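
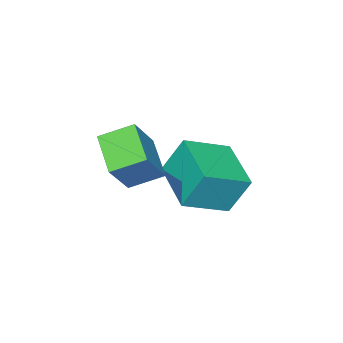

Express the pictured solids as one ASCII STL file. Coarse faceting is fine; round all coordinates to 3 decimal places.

solid 
facet normal -0.833 0.380 -0.403
outer loop
vertex -3.2 -3.392 2.688
vertex -2.415 -2.012 2.366
vertex -2.871 -3.836 1.589
endloop
endfacet
facet normal -0.485 -0.852 0.199
outer loop
vertex -1.705 -4.368 2.154
vertex -3.2 -3.392 2.688
vertex -2.871 -3.836 1.589
endloop
endfacet
facet normal -0.832 0.380 -0.403
outer loop
vertex -2.871 -3.836 1.589
vertex -2.415 -2.012 2.366
vertex -2.085 -2.456 1.267
endloop
endfacet
facet normal 0.268 -0.361 -0.893
outer loop
vertex -2.085 -2.456 1.267
vertex -1.705 -4.368 2.154
vertex -2.871 -3.836 1.589
endloop
endfacet
facet normal -0.268 0.361 0.893
outer loop
vertex -3.2 -3.392 2.688
vertex -1.249 -2.544 2.931
vertex -2.415 -2.012 2.366
endloop
endfacet
facet normal -0.485 -0.852 0.198
outer loop
vertex -2.035 -3.924 3.253
vertex -3.2 -3.392 2.688
vertex -1.705 -4.368 2.154
endloop
endfacet
facet normal -0.268 0.361 0.893
outer loop
vertex -2.035 -3.924 3.253
vertex -1.249 -2.544 2.931
vertex -3.2 -3.392 2.688
endloop
endfacet
facet normal 0.485 0.852 -0.199
outer loop
vertex -2.415 -2.012 2.366
vertex -1.249 -2.544 2.931
vertex -2.085 -2.456 1.267
endloop
endfacet
facet normal 0.268 -0.361 -0.893
outer loop
vertex -0.92 -2.988 1.832
vertex -1.705 -4.368 2.154
vertex -2.085 -2.456 1.267
endloop
endfacet
facet normal 0.485 0.851 -0.199
outer loop
vertex -2.085 -2.456 1.267
vertex -1.249 -2.544 2.931
vertex -0.92 -2.988 1.832
endloop
endfacet
facet normal 0.833 -0.380 0.403
outer loop
vertex -0.92 -2.988 1.832
vertex -2.035 -3.924 3.253
vertex -1.705 -4.368 2.154
endloop
endfacet
facet normal 0.833 -0.380 0.403
outer loop
vertex -1.249 -2.544 2.931
vertex -2.035 -3.924 3.253
vertex -0.92 -2.988 1.832
endloop
endfacet
facet normal -0.607 -0.108 -0.787
outer loop
vertex -0.476 -4.736 3.201
vertex -1.115 -4.097 3.606
vertex 0.094 -3.805 2.634
endloop
endfacet
facet normal 0.646 -0.645 -0.409
outer loop
vertex 0.895 -3.663 3.674
vertex -0.476 -4.736 3.201
vertex 0.094 -3.805 2.634
endloop
endfacet
facet normal -0.607 -0.108 -0.787
outer loop
vertex 0.094 -3.805 2.634
vertex -1.115 -4.097 3.606
vertex -0.545 -3.167 3.039
endloop
endfacet
facet normal 0.464 0.757 -0.461
outer loop
vertex -0.545 -3.167 3.039
vertex 0.895 -3.663 3.674
vertex 0.094 -3.805 2.634
endloop
endfacet
facet normal -0.464 -0.756 0.461
outer loop
vertex -0.476 -4.736 3.201
vertex -0.314 -3.955 4.646
vertex -1.115 -4.097 3.606
endloop
endfacet
facet normal 0.646 -0.645 -0.409
outer loop
vertex 0.325 -4.593 4.241
vertex -0.476 -4.736 3.201
vertex 0.895 -3.663 3.674
endloop
endfacet
facet normal -0.463 -0.757 0.461
outer loop
vertex 0.325 -4.593 4.241
vertex -0.314 -3.955 4.646
vertex -0.476 -4.736 3.201
endloop
endfacet
facet normal -0.645 0.645 0.409
outer loop
vertex -1.115 -4.097 3.606
vertex -0.314 -3.955 4.646
vertex -0.545 -3.167 3.039
endloop
endfacet
facet normal 0.464 0.756 -0.461
outer loop
vertex 0.256 -3.024 4.079
vertex 0.895 -3.663 3.674
vertex -0.545 -3.167 3.039
endloop
endfacet
facet normal -0.646 0.645 0.409
outer loop
vertex -0.545 -3.167 3.039
vertex -0.314 -3.955 4.646
vertex 0.256 -3.024 4.079
endloop
endfacet
facet normal 0.607 0.108 0.787
outer loop
vertex 0.256 -3.024 4.079
vertex 0.325 -4.593 4.241
vertex 0.895 -3.663 3.674
endloop
endfacet
facet normal 0.607 0.108 0.787
outer loop
vertex -0.314 -3.955 4.646
vertex 0.325 -4.593 4.241
vertex 0.256 -3.024 4.079
endloop
endfacet

endsolid


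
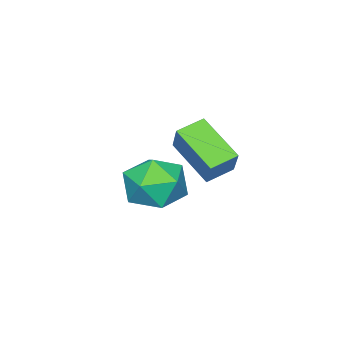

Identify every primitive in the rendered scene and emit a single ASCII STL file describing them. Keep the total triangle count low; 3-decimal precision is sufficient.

solid 
facet normal -0.415 -0.431 -0.801
outer loop
vertex -0.754 -4.485 1.514
vertex -1.73 -4.105 1.815
vertex -0.438 -2.846 0.468
endloop
endfacet
facet normal 0.896 -0.349 -0.276
outer loop
vertex 0.13 -2.255 1.565
vertex -0.754 -4.485 1.514
vertex -0.438 -2.846 0.468
endloop
endfacet
facet normal -0.414 -0.432 -0.801
outer loop
vertex -0.438 -2.846 0.468
vertex -1.73 -4.105 1.815
vertex -1.414 -2.466 0.768
endloop
endfacet
facet normal 0.161 0.832 -0.531
outer loop
vertex -1.414 -2.466 0.768
vertex 0.13 -2.255 1.565
vertex -0.438 -2.846 0.468
endloop
endfacet
facet normal -0.160 -0.832 0.531
outer loop
vertex -0.754 -4.485 1.514
vertex -1.162 -3.514 2.912
vertex -1.73 -4.105 1.815
endloop
endfacet
facet normal 0.896 -0.349 -0.276
outer loop
vertex -0.186 -3.894 2.612
vertex -0.754 -4.485 1.514
vertex 0.13 -2.255 1.565
endloop
endfacet
facet normal -0.161 -0.832 0.531
outer loop
vertex -0.186 -3.894 2.612
vertex -1.162 -3.514 2.912
vertex -0.754 -4.485 1.514
endloop
endfacet
facet normal -0.896 0.349 0.276
outer loop
vertex -1.73 -4.105 1.815
vertex -1.162 -3.514 2.912
vertex -1.414 -2.466 0.768
endloop
endfacet
facet normal 0.160 0.832 -0.531
outer loop
vertex -0.846 -1.875 1.866
vertex 0.13 -2.255 1.565
vertex -1.414 -2.466 0.768
endloop
endfacet
facet normal -0.896 0.349 0.276
outer loop
vertex -1.414 -2.466 0.768
vertex -1.162 -3.514 2.912
vertex -0.846 -1.875 1.866
endloop
endfacet
facet normal 0.415 0.432 0.801
outer loop
vertex -0.846 -1.875 1.866
vertex -0.186 -3.894 2.612
vertex 0.13 -2.255 1.565
endloop
endfacet
facet normal 0.414 0.432 0.801
outer loop
vertex -1.162 -3.514 2.912
vertex -0.186 -3.894 2.612
vertex -0.846 -1.875 1.866
endloop
endfacet
facet normal 0.078 0.980 -0.182
outer loop
vertex 3.207 -1.796 1.363
vertex 2.06 -1.686 1.465
vertex 2.737 -1.567 2.395
endloop
endfacet
facet normal 0.665 0.734 0.140
outer loop
vertex 3.207 -1.796 1.363
vertex 2.737 -1.567 2.395
vertex 3.6 -2.333 2.309
endloop
endfacet
facet normal 0.939 0.216 -0.268
outer loop
vertex 3.207 -1.796 1.363
vertex 3.6 -2.333 2.309
vertex 3.456 -2.925 1.326
endloop
endfacet
facet normal 0.521 0.143 -0.841
outer loop
vertex 3.207 -1.796 1.363
vertex 3.456 -2.925 1.326
vertex 2.504 -2.525 0.804
endloop
endfacet
facet normal -0.011 0.615 -0.788
outer loop
vertex 3.207 -1.796 1.363
vertex 2.504 -2.525 0.804
vertex 2.06 -1.686 1.465
endloop
endfacet
facet normal 0.470 0.444 0.762
outer loop
vertex 3.6 -2.333 2.309
vertex 2.737 -1.567 2.395
vertex 2.696 -2.555 2.996
endloop
endfacet
facet normal -0.480 0.843 0.242
outer loop
vertex 2.737 -1.567 2.395
vertex 2.06 -1.686 1.465
vertex 1.744 -2.155 2.474
endloop
endfacet
facet normal -0.624 0.252 -0.740
outer loop
vertex 2.06 -1.686 1.465
vertex 2.504 -2.525 0.804
vertex 1.6 -2.747 1.491
endloop
endfacet
facet normal 0.238 -0.512 -0.825
outer loop
vertex 2.504 -2.525 0.804
vertex 3.456 -2.925 1.326
vertex 2.463 -3.513 1.405
endloop
endfacet
facet normal 0.914 -0.394 0.103
outer loop
vertex 3.456 -2.925 1.326
vertex 3.6 -2.333 2.309
vertex 3.14 -3.394 2.335
endloop
endfacet
facet normal -0.521 -0.143 0.841
outer loop
vertex 1.993 -3.284 2.437
vertex 2.696 -2.555 2.996
vertex 1.744 -2.155 2.474
endloop
endfacet
facet normal -0.939 -0.216 0.268
outer loop
vertex 1.993 -3.284 2.437
vertex 1.744 -2.155 2.474
vertex 1.6 -2.747 1.491
endloop
endfacet
facet normal -0.665 -0.734 -0.140
outer loop
vertex 1.993 -3.284 2.437
vertex 1.6 -2.747 1.491
vertex 2.463 -3.513 1.405
endloop
endfacet
facet normal -0.078 -0.980 0.182
outer loop
vertex 1.993 -3.284 2.437
vertex 2.463 -3.513 1.405
vertex 3.14 -3.394 2.335
endloop
endfacet
facet normal 0.011 -0.615 0.788
outer loop
vertex 1.993 -3.284 2.437
vertex 3.14 -3.394 2.335
vertex 2.696 -2.555 2.996
endloop
endfacet
facet normal -0.238 0.512 0.825
outer loop
vertex 1.744 -2.155 2.474
vertex 2.696 -2.555 2.996
vertex 2.737 -1.567 2.395
endloop
endfacet
facet normal -0.914 0.394 -0.103
outer loop
vertex 1.6 -2.747 1.491
vertex 1.744 -2.155 2.474
vertex 2.06 -1.686 1.465
endloop
endfacet
facet normal -0.470 -0.444 -0.762
outer loop
vertex 2.463 -3.513 1.405
vertex 1.6 -2.747 1.491
vertex 2.504 -2.525 0.804
endloop
endfacet
facet normal 0.480 -0.843 -0.242
outer loop
vertex 3.14 -3.394 2.335
vertex 2.463 -3.513 1.405
vertex 3.456 -2.925 1.326
endloop
endfacet
facet normal 0.624 -0.252 0.740
outer loop
vertex 2.696 -2.555 2.996
vertex 3.14 -3.394 2.335
vertex 3.6 -2.333 2.309
endloop
endfacet

endsolid


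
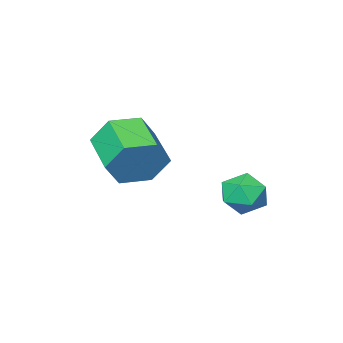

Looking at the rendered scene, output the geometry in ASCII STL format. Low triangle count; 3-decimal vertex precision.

solid 
facet normal 0.314 0.895 -0.317
outer loop
vertex 1.678 -1.8 -1.646
vertex 1.26 -1.333 -0.741
vertex 2.298 -1.698 -0.742
endloop
endfacet
facet normal 0.764 -0.436 -0.475
outer loop
vertex 1.678 -1.8 -1.646
vertex 2.298 -1.698 -0.742
vertex 1.118 -3.393 -1.083
endloop
endfacet
facet normal 0.764 -0.436 -0.476
outer loop
vertex 1.118 -3.393 -1.083
vertex 2.298 -1.698 -0.742
vertex 1.738 -3.292 -0.18
endloop
endfacet
facet normal -0.314 -0.895 0.316
outer loop
vertex 1.118 -3.393 -1.083
vertex 1.738 -3.292 -0.18
vertex 0.7 -2.927 -0.179
endloop
endfacet
facet normal 0.314 0.895 -0.316
outer loop
vertex 2.298 -1.698 -0.742
vertex 1.26 -1.333 -0.741
vertex 1.88 -1.232 0.162
endloop
endfacet
facet normal 0.870 -0.139 0.474
outer loop
vertex 2.298 -1.698 -0.742
vertex 1.88 -1.232 0.162
vertex 1.738 -3.292 -0.18
endloop
endfacet
facet normal 0.870 -0.139 0.473
outer loop
vertex 1.738 -3.292 -0.18
vertex 1.88 -1.232 0.162
vertex 1.32 -2.825 0.725
endloop
endfacet
facet normal -0.314 -0.895 0.317
outer loop
vertex 1.738 -3.292 -0.18
vertex 1.32 -2.825 0.725
vertex 0.7 -2.927 -0.179
endloop
endfacet
facet normal 0.314 0.895 -0.316
outer loop
vertex 1.88 -1.232 0.162
vertex 1.26 -1.333 -0.741
vertex 0.842 -0.867 0.163
endloop
endfacet
facet normal 0.106 0.298 0.949
outer loop
vertex 1.88 -1.232 0.162
vertex 0.842 -0.867 0.163
vertex 1.32 -2.825 0.725
endloop
endfacet
facet normal 0.106 0.298 0.949
outer loop
vertex 1.32 -2.825 0.725
vertex 0.842 -0.867 0.163
vertex 0.282 -2.46 0.726
endloop
endfacet
facet normal -0.314 -0.895 0.317
outer loop
vertex 1.32 -2.825 0.725
vertex 0.282 -2.46 0.726
vertex 0.7 -2.927 -0.179
endloop
endfacet
facet normal 0.314 0.895 -0.316
outer loop
vertex 0.842 -0.867 0.163
vertex 1.26 -1.333 -0.741
vertex 0.222 -0.968 -0.74
endloop
endfacet
facet normal -0.764 0.437 0.476
outer loop
vertex 0.842 -0.867 0.163
vertex 0.222 -0.968 -0.74
vertex 0.282 -2.46 0.726
endloop
endfacet
facet normal -0.764 0.436 0.475
outer loop
vertex 0.282 -2.46 0.726
vertex 0.222 -0.968 -0.74
vertex -0.338 -2.562 -0.178
endloop
endfacet
facet normal -0.314 -0.895 0.317
outer loop
vertex 0.282 -2.46 0.726
vertex -0.338 -2.562 -0.178
vertex 0.7 -2.927 -0.179
endloop
endfacet
facet normal 0.314 0.895 -0.317
outer loop
vertex 0.222 -0.968 -0.74
vertex 1.26 -1.333 -0.741
vertex 0.64 -1.435 -1.645
endloop
endfacet
facet normal -0.870 0.139 -0.473
outer loop
vertex 0.222 -0.968 -0.74
vertex 0.64 -1.435 -1.645
vertex -0.338 -2.562 -0.178
endloop
endfacet
facet normal -0.870 0.138 -0.474
outer loop
vertex -0.338 -2.562 -0.178
vertex 0.64 -1.435 -1.645
vertex 0.08 -3.028 -1.082
endloop
endfacet
facet normal -0.314 -0.895 0.316
outer loop
vertex -0.338 -2.562 -0.178
vertex 0.08 -3.028 -1.082
vertex 0.7 -2.927 -0.179
endloop
endfacet
facet normal 0.314 0.895 -0.317
outer loop
vertex 0.64 -1.435 -1.645
vertex 1.26 -1.333 -0.741
vertex 1.678 -1.8 -1.646
endloop
endfacet
facet normal -0.106 -0.298 -0.949
outer loop
vertex 0.64 -1.435 -1.645
vertex 1.678 -1.8 -1.646
vertex 0.08 -3.028 -1.082
endloop
endfacet
facet normal -0.106 -0.298 -0.949
outer loop
vertex 0.08 -3.028 -1.082
vertex 1.678 -1.8 -1.646
vertex 1.118 -3.393 -1.083
endloop
endfacet
facet normal -0.314 -0.895 0.316
outer loop
vertex 0.08 -3.028 -1.082
vertex 1.118 -3.393 -1.083
vertex 0.7 -2.927 -0.179
endloop
endfacet
facet normal -0.812 0.580 0.060
outer loop
vertex -1.497 1.756 -2.242
vertex -1.87 1.175 -1.674
vertex -1.368 1.845 -1.362
endloop
endfacet
facet normal -0.228 0.972 -0.065
outer loop
vertex -1.497 1.756 -2.242
vertex -1.368 1.845 -1.362
vertex -0.687 1.967 -1.928
endloop
endfacet
facet normal 0.068 0.738 -0.671
outer loop
vertex -1.497 1.756 -2.242
vertex -0.687 1.967 -1.928
vertex -0.769 1.373 -2.59
endloop
endfacet
facet normal -0.333 0.204 -0.921
outer loop
vertex -1.497 1.756 -2.242
vertex -0.769 1.373 -2.59
vertex -1.5 0.883 -2.434
endloop
endfacet
facet normal -0.877 0.106 -0.468
outer loop
vertex -1.497 1.756 -2.242
vertex -1.5 0.883 -2.434
vertex -1.87 1.175 -1.674
endloop
endfacet
facet normal 0.234 0.854 0.465
outer loop
vertex -0.687 1.967 -1.928
vertex -1.368 1.845 -1.362
vertex -0.56 1.517 -1.166
endloop
endfacet
facet normal -0.710 0.221 0.668
outer loop
vertex -1.368 1.845 -1.362
vertex -1.87 1.175 -1.674
vertex -1.291 1.027 -1.01
endloop
endfacet
facet normal -0.816 -0.547 -0.187
outer loop
vertex -1.87 1.175 -1.674
vertex -1.5 0.883 -2.434
vertex -1.373 0.433 -1.672
endloop
endfacet
facet normal 0.065 -0.389 -0.919
outer loop
vertex -1.5 0.883 -2.434
vertex -0.769 1.373 -2.59
vertex -0.692 0.555 -2.238
endloop
endfacet
facet normal 0.713 0.476 -0.515
outer loop
vertex -0.769 1.373 -2.59
vertex -0.687 1.967 -1.928
vertex -0.19 1.225 -1.926
endloop
endfacet
facet normal 0.333 -0.204 0.921
outer loop
vertex -0.563 0.644 -1.358
vertex -0.56 1.517 -1.166
vertex -1.291 1.027 -1.01
endloop
endfacet
facet normal -0.068 -0.738 0.671
outer loop
vertex -0.563 0.644 -1.358
vertex -1.291 1.027 -1.01
vertex -1.373 0.433 -1.672
endloop
endfacet
facet normal 0.228 -0.972 0.065
outer loop
vertex -0.563 0.644 -1.358
vertex -1.373 0.433 -1.672
vertex -0.692 0.555 -2.238
endloop
endfacet
facet normal 0.812 -0.580 -0.060
outer loop
vertex -0.563 0.644 -1.358
vertex -0.692 0.555 -2.238
vertex -0.19 1.225 -1.926
endloop
endfacet
facet normal 0.877 -0.106 0.468
outer loop
vertex -0.563 0.644 -1.358
vertex -0.19 1.225 -1.926
vertex -0.56 1.517 -1.166
endloop
endfacet
facet normal -0.065 0.389 0.919
outer loop
vertex -1.291 1.027 -1.01
vertex -0.56 1.517 -1.166
vertex -1.368 1.845 -1.362
endloop
endfacet
facet normal -0.713 -0.476 0.515
outer loop
vertex -1.373 0.433 -1.672
vertex -1.291 1.027 -1.01
vertex -1.87 1.175 -1.674
endloop
endfacet
facet normal -0.234 -0.854 -0.465
outer loop
vertex -0.692 0.555 -2.238
vertex -1.373 0.433 -1.672
vertex -1.5 0.883 -2.434
endloop
endfacet
facet normal 0.710 -0.221 -0.668
outer loop
vertex -0.19 1.225 -1.926
vertex -0.692 0.555 -2.238
vertex -0.769 1.373 -2.59
endloop
endfacet
facet normal 0.816 0.547 0.187
outer loop
vertex -0.56 1.517 -1.166
vertex -0.19 1.225 -1.926
vertex -0.687 1.967 -1.928
endloop
endfacet

endsolid


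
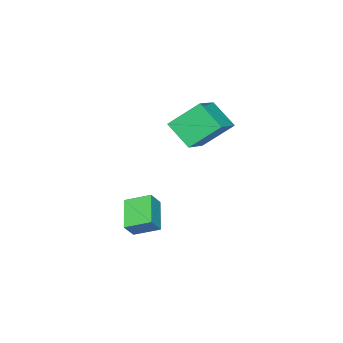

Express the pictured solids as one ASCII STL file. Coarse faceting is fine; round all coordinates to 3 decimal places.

solid 
facet normal -0.636 -0.555 0.537
outer loop
vertex 3.795 -4.088 -0.63
vertex 3.207 -2.907 -0.105
vertex 3.143 -4.075 -1.389
endloop
endfacet
facet normal 0.414 -0.831 -0.370
outer loop
vertex 4.313 -3.053 -2.375
vertex 3.795 -4.088 -0.63
vertex 3.143 -4.075 -1.389
endloop
endfacet
facet normal -0.635 -0.555 0.537
outer loop
vertex 3.143 -4.075 -1.389
vertex 3.207 -2.907 -0.105
vertex 2.555 -2.894 -0.863
endloop
endfacet
facet normal -0.651 0.014 -0.759
outer loop
vertex 2.555 -2.894 -0.863
vertex 4.313 -3.053 -2.375
vertex 3.143 -4.075 -1.389
endloop
endfacet
facet normal 0.651 -0.013 0.759
outer loop
vertex 3.795 -4.088 -0.63
vertex 4.377 -1.885 -1.091
vertex 3.207 -2.907 -0.105
endloop
endfacet
facet normal 0.414 -0.832 -0.370
outer loop
vertex 4.965 -3.066 -1.617
vertex 3.795 -4.088 -0.63
vertex 4.313 -3.053 -2.375
endloop
endfacet
facet normal 0.652 -0.013 0.758
outer loop
vertex 4.965 -3.066 -1.617
vertex 4.377 -1.885 -1.091
vertex 3.795 -4.088 -0.63
endloop
endfacet
facet normal -0.414 0.831 0.370
outer loop
vertex 3.207 -2.907 -0.105
vertex 4.377 -1.885 -1.091
vertex 2.555 -2.894 -0.863
endloop
endfacet
facet normal -0.651 0.013 -0.759
outer loop
vertex 3.725 -1.872 -1.85
vertex 4.313 -3.053 -2.375
vertex 2.555 -2.894 -0.863
endloop
endfacet
facet normal -0.414 0.832 0.370
outer loop
vertex 2.555 -2.894 -0.863
vertex 4.377 -1.885 -1.091
vertex 3.725 -1.872 -1.85
endloop
endfacet
facet normal 0.635 0.555 -0.537
outer loop
vertex 3.725 -1.872 -1.85
vertex 4.965 -3.066 -1.617
vertex 4.313 -3.053 -2.375
endloop
endfacet
facet normal 0.636 0.555 -0.536
outer loop
vertex 4.377 -1.885 -1.091
vertex 4.965 -3.066 -1.617
vertex 3.725 -1.872 -1.85
endloop
endfacet
facet normal -0.460 0.582 0.670
outer loop
vertex -0.689 -2.328 4.81
vertex 0.998 -1.782 5.493
vertex -0.66 -1.005 3.681
endloop
endfacet
facet normal -0.888 -0.287 -0.359
outer loop
vertex 0.282 -2.198 2.307
vertex -0.689 -2.328 4.81
vertex -0.66 -1.005 3.681
endloop
endfacet
facet normal -0.460 0.582 0.671
outer loop
vertex -0.66 -1.005 3.681
vertex 0.998 -1.782 5.493
vertex 1.026 -0.459 4.364
endloop
endfacet
facet normal 0.017 0.761 -0.649
outer loop
vertex 1.026 -0.459 4.364
vertex 0.282 -2.198 2.307
vertex -0.66 -1.005 3.681
endloop
endfacet
facet normal -0.017 -0.761 0.649
outer loop
vertex -0.689 -2.328 4.81
vertex 1.94 -2.975 4.119
vertex 0.998 -1.782 5.493
endloop
endfacet
facet normal -0.888 -0.288 -0.359
outer loop
vertex 0.254 -3.521 3.436
vertex -0.689 -2.328 4.81
vertex 0.282 -2.198 2.307
endloop
endfacet
facet normal -0.017 -0.761 0.649
outer loop
vertex 0.254 -3.521 3.436
vertex 1.94 -2.975 4.119
vertex -0.689 -2.328 4.81
endloop
endfacet
facet normal 0.888 0.288 0.359
outer loop
vertex 0.998 -1.782 5.493
vertex 1.94 -2.975 4.119
vertex 1.026 -0.459 4.364
endloop
endfacet
facet normal 0.017 0.761 -0.649
outer loop
vertex 1.969 -1.652 2.99
vertex 0.282 -2.198 2.307
vertex 1.026 -0.459 4.364
endloop
endfacet
facet normal 0.888 0.287 0.360
outer loop
vertex 1.026 -0.459 4.364
vertex 1.94 -2.975 4.119
vertex 1.969 -1.652 2.99
endloop
endfacet
facet normal 0.460 -0.582 -0.671
outer loop
vertex 1.969 -1.652 2.99
vertex 0.254 -3.521 3.436
vertex 0.282 -2.198 2.307
endloop
endfacet
facet normal 0.460 -0.582 -0.670
outer loop
vertex 1.94 -2.975 4.119
vertex 0.254 -3.521 3.436
vertex 1.969 -1.652 2.99
endloop
endfacet

endsolid


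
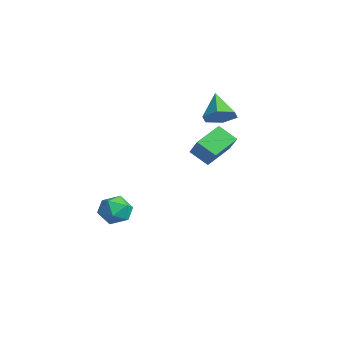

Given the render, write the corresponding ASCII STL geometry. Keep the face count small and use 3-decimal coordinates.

solid 
facet normal -0.581 -0.558 0.592
outer loop
vertex 1.585 0.694 2.042
vertex 0.931 2.163 2.783
vertex 0.432 0.733 0.947
endloop
endfacet
facet normal 0.369 -0.830 -0.418
outer loop
vertex 1.189 1.457 0.177
vertex 1.585 0.694 2.042
vertex 0.432 0.733 0.947
endloop
endfacet
facet normal -0.582 -0.557 0.592
outer loop
vertex 0.432 0.733 0.947
vertex 0.931 2.163 2.783
vertex -0.221 2.202 1.688
endloop
endfacet
facet normal -0.725 0.025 -0.689
outer loop
vertex -0.221 2.202 1.688
vertex 1.189 1.457 0.177
vertex 0.432 0.733 0.947
endloop
endfacet
facet normal 0.724 -0.025 0.689
outer loop
vertex 1.585 0.694 2.042
vertex 1.688 2.887 2.013
vertex 0.931 2.163 2.783
endloop
endfacet
facet normal 0.369 -0.830 -0.418
outer loop
vertex 2.341 1.418 1.272
vertex 1.585 0.694 2.042
vertex 1.189 1.457 0.177
endloop
endfacet
facet normal 0.725 -0.025 0.688
outer loop
vertex 2.341 1.418 1.272
vertex 1.688 2.887 2.013
vertex 1.585 0.694 2.042
endloop
endfacet
facet normal -0.369 0.830 0.418
outer loop
vertex 0.931 2.163 2.783
vertex 1.688 2.887 2.013
vertex -0.221 2.202 1.688
endloop
endfacet
facet normal -0.725 0.025 -0.689
outer loop
vertex 0.535 2.926 0.918
vertex 1.189 1.457 0.177
vertex -0.221 2.202 1.688
endloop
endfacet
facet normal -0.369 0.830 0.418
outer loop
vertex -0.221 2.202 1.688
vertex 1.688 2.887 2.013
vertex 0.535 2.926 0.918
endloop
endfacet
facet normal 0.582 0.558 -0.592
outer loop
vertex 0.535 2.926 0.918
vertex 2.341 1.418 1.272
vertex 1.189 1.457 0.177
endloop
endfacet
facet normal 0.582 0.557 -0.593
outer loop
vertex 1.688 2.887 2.013
vertex 2.341 1.418 1.272
vertex 0.535 2.926 0.918
endloop
endfacet
facet normal 0.671 -0.124 -0.731
outer loop
vertex -0.574 2.684 3.28
vertex -1.209 3.116 2.624
vertex -0.548 3.683 3.135
endloop
endfacet
facet normal 0.383 0.123 0.916
outer loop
vertex -0.574 2.684 3.28
vertex -0.548 3.683 3.135
vertex -2.451 3.344 3.976
endloop
endfacet
facet normal 0.671 -0.124 -0.731
outer loop
vertex -0.548 3.683 3.135
vertex -1.209 3.116 2.624
vertex -1.183 4.115 2.479
endloop
endfacet
facet normal 0.068 0.862 0.502
outer loop
vertex -0.548 3.683 3.135
vertex -1.183 4.115 2.479
vertex -2.451 3.344 3.976
endloop
endfacet
facet normal 0.671 -0.124 -0.731
outer loop
vertex -1.183 4.115 2.479
vertex -1.209 3.116 2.624
vertex -1.844 3.548 1.968
endloop
endfacet
facet normal -0.601 0.792 -0.101
outer loop
vertex -1.183 4.115 2.479
vertex -1.844 3.548 1.968
vertex -2.451 3.344 3.976
endloop
endfacet
facet normal 0.671 -0.123 -0.731
outer loop
vertex -1.844 3.548 1.968
vertex -1.209 3.116 2.624
vertex -1.87 2.548 2.113
endloop
endfacet
facet normal -0.957 -0.017 -0.291
outer loop
vertex -1.844 3.548 1.968
vertex -1.87 2.548 2.113
vertex -2.451 3.344 3.976
endloop
endfacet
facet normal 0.671 -0.124 -0.731
outer loop
vertex -1.87 2.548 2.113
vertex -1.209 3.116 2.624
vertex -1.235 2.117 2.769
endloop
endfacet
facet normal -0.641 -0.757 0.123
outer loop
vertex -1.87 2.548 2.113
vertex -1.235 2.117 2.769
vertex -2.451 3.344 3.976
endloop
endfacet
facet normal 0.671 -0.124 -0.731
outer loop
vertex -1.235 2.117 2.769
vertex -1.209 3.116 2.624
vertex -0.574 2.684 3.28
endloop
endfacet
facet normal 0.028 -0.687 0.726
outer loop
vertex -1.235 2.117 2.769
vertex -0.574 2.684 3.28
vertex -2.451 3.344 3.976
endloop
endfacet
facet normal -0.493 0.805 -0.331
outer loop
vertex -2.844 -1.881 -4.842
vertex -3.486 -1.921 -3.983
vertex -2.578 -1.351 -3.948
endloop
endfacet
facet normal 0.189 0.819 -0.542
outer loop
vertex -2.844 -1.881 -4.842
vertex -2.578 -1.351 -3.948
vertex -1.829 -1.887 -4.497
endloop
endfacet
facet normal 0.315 0.228 -0.921
outer loop
vertex -2.844 -1.881 -4.842
vertex -1.829 -1.887 -4.497
vertex -2.273 -2.788 -4.872
endloop
endfacet
facet normal -0.290 -0.151 -0.945
outer loop
vertex -2.844 -1.881 -4.842
vertex -2.273 -2.788 -4.872
vertex -3.298 -2.809 -4.554
endloop
endfacet
facet normal -0.788 0.206 -0.580
outer loop
vertex -2.844 -1.881 -4.842
vertex -3.298 -2.809 -4.554
vertex -3.486 -1.921 -3.983
endloop
endfacet
facet normal 0.601 0.798 0.040
outer loop
vertex -1.829 -1.887 -4.497
vertex -2.578 -1.351 -3.948
vertex -1.842 -1.931 -3.426
endloop
endfacet
facet normal -0.502 0.776 0.382
outer loop
vertex -2.578 -1.351 -3.948
vertex -3.486 -1.921 -3.983
vertex -2.867 -1.952 -3.108
endloop
endfacet
facet normal -0.981 -0.195 -0.020
outer loop
vertex -3.486 -1.921 -3.983
vertex -3.298 -2.809 -4.554
vertex -3.311 -2.853 -3.483
endloop
endfacet
facet normal -0.174 -0.772 -0.612
outer loop
vertex -3.298 -2.809 -4.554
vertex -2.273 -2.788 -4.872
vertex -2.562 -3.389 -4.032
endloop
endfacet
facet normal 0.804 -0.157 -0.574
outer loop
vertex -2.273 -2.788 -4.872
vertex -1.829 -1.887 -4.497
vertex -1.654 -2.819 -3.997
endloop
endfacet
facet normal 0.290 0.151 0.945
outer loop
vertex -2.296 -2.859 -3.138
vertex -1.842 -1.931 -3.426
vertex -2.867 -1.952 -3.108
endloop
endfacet
facet normal -0.315 -0.228 0.921
outer loop
vertex -2.296 -2.859 -3.138
vertex -2.867 -1.952 -3.108
vertex -3.311 -2.853 -3.483
endloop
endfacet
facet normal -0.189 -0.819 0.542
outer loop
vertex -2.296 -2.859 -3.138
vertex -3.311 -2.853 -3.483
vertex -2.562 -3.389 -4.032
endloop
endfacet
facet normal 0.493 -0.805 0.331
outer loop
vertex -2.296 -2.859 -3.138
vertex -2.562 -3.389 -4.032
vertex -1.654 -2.819 -3.997
endloop
endfacet
facet normal 0.788 -0.206 0.580
outer loop
vertex -2.296 -2.859 -3.138
vertex -1.654 -2.819 -3.997
vertex -1.842 -1.931 -3.426
endloop
endfacet
facet normal 0.174 0.772 0.612
outer loop
vertex -2.867 -1.952 -3.108
vertex -1.842 -1.931 -3.426
vertex -2.578 -1.351 -3.948
endloop
endfacet
facet normal -0.804 0.157 0.574
outer loop
vertex -3.311 -2.853 -3.483
vertex -2.867 -1.952 -3.108
vertex -3.486 -1.921 -3.983
endloop
endfacet
facet normal -0.601 -0.798 -0.040
outer loop
vertex -2.562 -3.389 -4.032
vertex -3.311 -2.853 -3.483
vertex -3.298 -2.809 -4.554
endloop
endfacet
facet normal 0.502 -0.776 -0.382
outer loop
vertex -1.654 -2.819 -3.997
vertex -2.562 -3.389 -4.032
vertex -2.273 -2.788 -4.872
endloop
endfacet
facet normal 0.981 0.195 0.020
outer loop
vertex -1.842 -1.931 -3.426
vertex -1.654 -2.819 -3.997
vertex -1.829 -1.887 -4.497
endloop
endfacet

endsolid


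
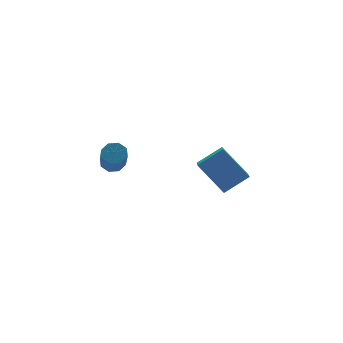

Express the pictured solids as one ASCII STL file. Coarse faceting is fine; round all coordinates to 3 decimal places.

solid 
facet normal 0.230 0.629 -0.743
outer loop
vertex -1.824 -2.903 1.219
vertex -2.411 -2.883 1.054
vertex -2.059 -2.562 1.435
endloop
endfacet
facet normal 0.833 0.267 0.484
outer loop
vertex -1.824 -2.903 1.219
vertex -2.059 -2.562 1.435
vertex -2.262 -4.097 2.631
endloop
endfacet
facet normal 0.833 0.267 0.484
outer loop
vertex -2.262 -4.097 2.631
vertex -2.059 -2.562 1.435
vertex -2.497 -3.756 2.847
endloop
endfacet
facet normal -0.230 -0.629 0.743
outer loop
vertex -2.262 -4.097 2.631
vertex -2.497 -3.756 2.847
vertex -2.849 -4.077 2.466
endloop
endfacet
facet normal 0.231 0.628 -0.743
outer loop
vertex -2.059 -2.562 1.435
vertex -2.411 -2.883 1.054
vertex -2.5 -2.409 1.427
endloop
endfacet
facet normal 0.233 0.706 0.669
outer loop
vertex -2.059 -2.562 1.435
vertex -2.5 -2.409 1.427
vertex -2.497 -3.756 2.847
endloop
endfacet
facet normal 0.233 0.706 0.669
outer loop
vertex -2.497 -3.756 2.847
vertex -2.5 -2.409 1.427
vertex -2.938 -3.603 2.839
endloop
endfacet
facet normal -0.231 -0.628 0.743
outer loop
vertex -2.497 -3.756 2.847
vertex -2.938 -3.603 2.839
vertex -2.849 -4.077 2.466
endloop
endfacet
facet normal 0.230 0.628 -0.743
outer loop
vertex -2.5 -2.409 1.427
vertex -2.411 -2.883 1.054
vertex -2.889 -2.534 1.201
endloop
endfacet
facet normal -0.503 0.731 0.462
outer loop
vertex -2.5 -2.409 1.427
vertex -2.889 -2.534 1.201
vertex -2.938 -3.603 2.839
endloop
endfacet
facet normal -0.502 0.731 0.462
outer loop
vertex -2.938 -3.603 2.839
vertex -2.889 -2.534 1.201
vertex -3.327 -3.727 2.613
endloop
endfacet
facet normal -0.231 -0.628 0.743
outer loop
vertex -2.938 -3.603 2.839
vertex -3.327 -3.727 2.613
vertex -2.849 -4.077 2.466
endloop
endfacet
facet normal 0.230 0.628 -0.743
outer loop
vertex -2.889 -2.534 1.201
vertex -2.411 -2.883 1.054
vertex -2.998 -2.863 0.889
endloop
endfacet
facet normal -0.945 0.328 -0.016
outer loop
vertex -2.889 -2.534 1.201
vertex -2.998 -2.863 0.889
vertex -3.327 -3.727 2.613
endloop
endfacet
facet normal -0.945 0.327 -0.016
outer loop
vertex -3.327 -3.727 2.613
vertex -2.998 -2.863 0.889
vertex -3.436 -4.057 2.301
endloop
endfacet
facet normal -0.230 -0.627 0.744
outer loop
vertex -3.327 -3.727 2.613
vertex -3.436 -4.057 2.301
vertex -2.849 -4.077 2.466
endloop
endfacet
facet normal 0.230 0.629 -0.743
outer loop
vertex -2.998 -2.863 0.889
vertex -2.411 -2.883 1.054
vertex -2.763 -3.204 0.673
endloop
endfacet
facet normal -0.833 -0.267 -0.484
outer loop
vertex -2.998 -2.863 0.889
vertex -2.763 -3.204 0.673
vertex -3.436 -4.057 2.301
endloop
endfacet
facet normal -0.833 -0.267 -0.484
outer loop
vertex -3.436 -4.057 2.301
vertex -2.763 -3.204 0.673
vertex -3.201 -4.398 2.085
endloop
endfacet
facet normal -0.230 -0.629 0.743
outer loop
vertex -3.436 -4.057 2.301
vertex -3.201 -4.398 2.085
vertex -2.849 -4.077 2.466
endloop
endfacet
facet normal 0.231 0.628 -0.743
outer loop
vertex -2.763 -3.204 0.673
vertex -2.411 -2.883 1.054
vertex -2.322 -3.357 0.681
endloop
endfacet
facet normal -0.233 -0.706 -0.669
outer loop
vertex -2.763 -3.204 0.673
vertex -2.322 -3.357 0.681
vertex -3.201 -4.398 2.085
endloop
endfacet
facet normal -0.233 -0.706 -0.669
outer loop
vertex -3.201 -4.398 2.085
vertex -2.322 -3.357 0.681
vertex -2.76 -4.551 2.093
endloop
endfacet
facet normal -0.231 -0.628 0.743
outer loop
vertex -3.201 -4.398 2.085
vertex -2.76 -4.551 2.093
vertex -2.849 -4.077 2.466
endloop
endfacet
facet normal 0.231 0.628 -0.743
outer loop
vertex -2.322 -3.357 0.681
vertex -2.411 -2.883 1.054
vertex -1.933 -3.233 0.907
endloop
endfacet
facet normal 0.502 -0.731 -0.463
outer loop
vertex -2.322 -3.357 0.681
vertex -1.933 -3.233 0.907
vertex -2.76 -4.551 2.093
endloop
endfacet
facet normal 0.503 -0.731 -0.461
outer loop
vertex -2.76 -4.551 2.093
vertex -1.933 -3.233 0.907
vertex -2.371 -4.426 2.319
endloop
endfacet
facet normal -0.230 -0.628 0.743
outer loop
vertex -2.76 -4.551 2.093
vertex -2.371 -4.426 2.319
vertex -2.849 -4.077 2.466
endloop
endfacet
facet normal 0.230 0.627 -0.744
outer loop
vertex -1.933 -3.233 0.907
vertex -2.411 -2.883 1.054
vertex -1.824 -2.903 1.219
endloop
endfacet
facet normal 0.945 -0.327 0.016
outer loop
vertex -1.933 -3.233 0.907
vertex -1.824 -2.903 1.219
vertex -2.371 -4.426 2.319
endloop
endfacet
facet normal 0.945 -0.328 0.016
outer loop
vertex -2.371 -4.426 2.319
vertex -1.824 -2.903 1.219
vertex -2.262 -4.097 2.631
endloop
endfacet
facet normal -0.230 -0.628 0.743
outer loop
vertex -2.371 -4.426 2.319
vertex -2.262 -4.097 2.631
vertex -2.849 -4.077 2.466
endloop
endfacet
facet normal -0.845 0.073 -0.530
outer loop
vertex 1.385 -3.834 0.249
vertex 2.208 -2.154 -0.832
vertex 2.122 -5.058 -1.093
endloop
endfacet
facet normal -0.381 -0.778 0.500
outer loop
vertex 3.372 -5.166 -0.308
vertex 1.385 -3.834 0.249
vertex 2.122 -5.058 -1.093
endloop
endfacet
facet normal -0.845 0.073 -0.531
outer loop
vertex 2.122 -5.058 -1.093
vertex 2.208 -2.154 -0.832
vertex 2.945 -3.378 -2.173
endloop
endfacet
facet normal 0.376 -0.624 -0.685
outer loop
vertex 2.945 -3.378 -2.173
vertex 3.372 -5.166 -0.308
vertex 2.122 -5.058 -1.093
endloop
endfacet
facet normal -0.376 0.625 0.685
outer loop
vertex 1.385 -3.834 0.249
vertex 3.458 -2.262 -0.047
vertex 2.208 -2.154 -0.832
endloop
endfacet
facet normal -0.381 -0.778 0.500
outer loop
vertex 2.635 -3.942 1.033
vertex 1.385 -3.834 0.249
vertex 3.372 -5.166 -0.308
endloop
endfacet
facet normal -0.376 0.624 0.685
outer loop
vertex 2.635 -3.942 1.033
vertex 3.458 -2.262 -0.047
vertex 1.385 -3.834 0.249
endloop
endfacet
facet normal 0.381 0.778 -0.500
outer loop
vertex 2.208 -2.154 -0.832
vertex 3.458 -2.262 -0.047
vertex 2.945 -3.378 -2.173
endloop
endfacet
facet normal 0.376 -0.625 -0.685
outer loop
vertex 4.195 -3.486 -1.389
vertex 3.372 -5.166 -0.308
vertex 2.945 -3.378 -2.173
endloop
endfacet
facet normal 0.381 0.778 -0.500
outer loop
vertex 2.945 -3.378 -2.173
vertex 3.458 -2.262 -0.047
vertex 4.195 -3.486 -1.389
endloop
endfacet
facet normal 0.845 -0.073 0.530
outer loop
vertex 4.195 -3.486 -1.389
vertex 2.635 -3.942 1.033
vertex 3.372 -5.166 -0.308
endloop
endfacet
facet normal 0.845 -0.073 0.530
outer loop
vertex 3.458 -2.262 -0.047
vertex 2.635 -3.942 1.033
vertex 4.195 -3.486 -1.389
endloop
endfacet

endsolid


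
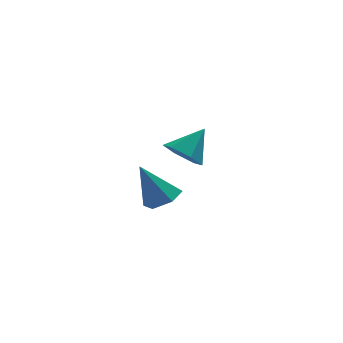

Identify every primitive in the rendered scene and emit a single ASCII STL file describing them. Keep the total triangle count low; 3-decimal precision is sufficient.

solid 
facet normal -0.658 -0.356 -0.663
outer loop
vertex 2.901 0.421 -3.64
vertex 2.174 1.038 -3.25
vertex 2.772 1.369 -4.021
endloop
endfacet
facet normal 0.960 0.019 -0.278
outer loop
vertex 2.901 0.421 -3.64
vertex 2.772 1.369 -4.021
vertex 3.326 1.662 -2.09
endloop
endfacet
facet normal -0.658 -0.356 -0.663
outer loop
vertex 2.772 1.369 -4.021
vertex 2.174 1.038 -3.25
vertex 2.045 1.986 -3.631
endloop
endfacet
facet normal 0.532 0.801 -0.274
outer loop
vertex 2.772 1.369 -4.021
vertex 2.045 1.986 -3.631
vertex 3.326 1.662 -2.09
endloop
endfacet
facet normal -0.658 -0.356 -0.664
outer loop
vertex 2.045 1.986 -3.631
vertex 2.174 1.038 -3.25
vertex 1.447 1.655 -2.861
endloop
endfacet
facet normal -0.129 0.943 0.305
outer loop
vertex 2.045 1.986 -3.631
vertex 1.447 1.655 -2.861
vertex 3.326 1.662 -2.09
endloop
endfacet
facet normal -0.658 -0.356 -0.664
outer loop
vertex 1.447 1.655 -2.861
vertex 2.174 1.038 -3.25
vertex 1.576 0.707 -2.48
endloop
endfacet
facet normal -0.363 0.305 0.881
outer loop
vertex 1.447 1.655 -2.861
vertex 1.576 0.707 -2.48
vertex 3.326 1.662 -2.09
endloop
endfacet
facet normal -0.658 -0.356 -0.664
outer loop
vertex 1.576 0.707 -2.48
vertex 2.174 1.038 -3.25
vertex 2.303 0.09 -2.869
endloop
endfacet
facet normal 0.065 -0.477 0.877
outer loop
vertex 1.576 0.707 -2.48
vertex 2.303 0.09 -2.869
vertex 3.326 1.662 -2.09
endloop
endfacet
facet normal -0.658 -0.356 -0.663
outer loop
vertex 2.303 0.09 -2.869
vertex 2.174 1.038 -3.25
vertex 2.901 0.421 -3.64
endloop
endfacet
facet normal 0.726 -0.620 0.297
outer loop
vertex 2.303 0.09 -2.869
vertex 2.901 0.421 -3.64
vertex 3.326 1.662 -2.09
endloop
endfacet
facet normal 0.431 -0.203 -0.879
outer loop
vertex 0.628 -3.538 -2.383
vertex 0.041 -4.194 -2.519
vertex -0.141 -3.369 -2.799
endloop
endfacet
facet normal 0.090 0.969 0.228
outer loop
vertex 0.628 -3.538 -2.383
vertex -0.141 -3.369 -2.799
vertex -0.821 -3.786 -0.761
endloop
endfacet
facet normal 0.431 -0.203 -0.879
outer loop
vertex -0.141 -3.369 -2.799
vertex 0.041 -4.194 -2.519
vertex -0.727 -4.025 -2.935
endloop
endfacet
facet normal -0.731 0.675 -0.106
outer loop
vertex -0.141 -3.369 -2.799
vertex -0.727 -4.025 -2.935
vertex -0.821 -3.786 -0.761
endloop
endfacet
facet normal 0.431 -0.203 -0.879
outer loop
vertex -0.727 -4.025 -2.935
vertex 0.041 -4.194 -2.519
vertex -0.545 -4.849 -2.655
endloop
endfacet
facet normal -0.975 -0.221 -0.018
outer loop
vertex -0.727 -4.025 -2.935
vertex -0.545 -4.849 -2.655
vertex -0.821 -3.786 -0.761
endloop
endfacet
facet normal 0.432 -0.204 -0.879
outer loop
vertex -0.545 -4.849 -2.655
vertex 0.041 -4.194 -2.519
vertex 0.223 -5.019 -2.238
endloop
endfacet
facet normal -0.401 -0.823 0.403
outer loop
vertex -0.545 -4.849 -2.655
vertex 0.223 -5.019 -2.238
vertex -0.821 -3.786 -0.761
endloop
endfacet
facet normal 0.431 -0.204 -0.879
outer loop
vertex 0.223 -5.019 -2.238
vertex 0.041 -4.194 -2.519
vertex 0.809 -4.363 -2.103
endloop
endfacet
facet normal 0.421 -0.528 0.738
outer loop
vertex 0.223 -5.019 -2.238
vertex 0.809 -4.363 -2.103
vertex -0.821 -3.786 -0.761
endloop
endfacet
facet normal 0.431 -0.204 -0.879
outer loop
vertex 0.809 -4.363 -2.103
vertex 0.041 -4.194 -2.519
vertex 0.628 -3.538 -2.383
endloop
endfacet
facet normal 0.665 0.367 0.650
outer loop
vertex 0.809 -4.363 -2.103
vertex 0.628 -3.538 -2.383
vertex -0.821 -3.786 -0.761
endloop
endfacet

endsolid


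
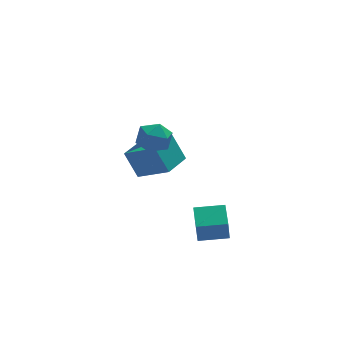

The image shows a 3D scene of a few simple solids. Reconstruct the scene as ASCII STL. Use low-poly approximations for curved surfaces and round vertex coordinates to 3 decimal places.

solid 
facet normal -0.642 0.596 -0.483
outer loop
vertex -2.975 -0.022 0.262
vertex -1.798 1.217 0.227
vertex -2.418 -0.592 -1.183
endloop
endfacet
facet normal -0.689 -0.725 0.020
outer loop
vertex -1.122 -1.797 -0.207
vertex -2.975 -0.022 0.262
vertex -2.418 -0.592 -1.183
endloop
endfacet
facet normal -0.641 0.596 -0.483
outer loop
vertex -2.418 -0.592 -1.183
vertex -1.798 1.217 0.227
vertex -1.24 0.647 -1.217
endloop
endfacet
facet normal 0.338 -0.345 -0.875
outer loop
vertex -1.24 0.647 -1.217
vertex -1.122 -1.797 -0.207
vertex -2.418 -0.592 -1.183
endloop
endfacet
facet normal -0.338 0.346 0.875
outer loop
vertex -2.975 -0.022 0.262
vertex -0.502 0.012 1.203
vertex -1.798 1.217 0.227
endloop
endfacet
facet normal -0.689 -0.724 0.020
outer loop
vertex -1.68 -1.227 1.237
vertex -2.975 -0.022 0.262
vertex -1.122 -1.797 -0.207
endloop
endfacet
facet normal -0.338 0.345 0.876
outer loop
vertex -1.68 -1.227 1.237
vertex -0.502 0.012 1.203
vertex -2.975 -0.022 0.262
endloop
endfacet
facet normal 0.689 0.725 -0.020
outer loop
vertex -1.798 1.217 0.227
vertex -0.502 0.012 1.203
vertex -1.24 0.647 -1.217
endloop
endfacet
facet normal 0.338 -0.346 -0.876
outer loop
vertex 0.055 -0.558 -0.242
vertex -1.122 -1.797 -0.207
vertex -1.24 0.647 -1.217
endloop
endfacet
facet normal 0.689 0.724 -0.020
outer loop
vertex -1.24 0.647 -1.217
vertex -0.502 0.012 1.203
vertex 0.055 -0.558 -0.242
endloop
endfacet
facet normal 0.642 -0.596 0.483
outer loop
vertex 0.055 -0.558 -0.242
vertex -1.68 -1.227 1.237
vertex -1.122 -1.797 -0.207
endloop
endfacet
facet normal 0.641 -0.597 0.483
outer loop
vertex -0.502 0.012 1.203
vertex -1.68 -1.227 1.237
vertex 0.055 -0.558 -0.242
endloop
endfacet
facet normal -0.979 0.183 -0.086
outer loop
vertex -0.308 -4.003 -2.871
vertex -0.085 -2.626 -2.474
vertex -0.122 -3.644 -4.222
endloop
endfacet
facet normal -0.154 -0.949 -0.273
outer loop
vertex 1.425 -3.934 -4.086
vertex -0.308 -4.003 -2.871
vertex -0.122 -3.644 -4.222
endloop
endfacet
facet normal -0.979 0.183 -0.086
outer loop
vertex -0.122 -3.644 -4.222
vertex -0.085 -2.626 -2.474
vertex 0.101 -2.267 -3.825
endloop
endfacet
facet normal 0.132 0.255 -0.958
outer loop
vertex 0.101 -2.267 -3.825
vertex 1.425 -3.934 -4.086
vertex -0.122 -3.644 -4.222
endloop
endfacet
facet normal -0.132 -0.255 0.958
outer loop
vertex -0.308 -4.003 -2.871
vertex 1.462 -2.916 -2.338
vertex -0.085 -2.626 -2.474
endloop
endfacet
facet normal -0.154 -0.949 -0.273
outer loop
vertex 1.239 -4.293 -2.735
vertex -0.308 -4.003 -2.871
vertex 1.425 -3.934 -4.086
endloop
endfacet
facet normal -0.132 -0.255 0.958
outer loop
vertex 1.239 -4.293 -2.735
vertex 1.462 -2.916 -2.338
vertex -0.308 -4.003 -2.871
endloop
endfacet
facet normal 0.154 0.949 0.273
outer loop
vertex -0.085 -2.626 -2.474
vertex 1.462 -2.916 -2.338
vertex 0.101 -2.267 -3.825
endloop
endfacet
facet normal 0.132 0.255 -0.958
outer loop
vertex 1.648 -2.557 -3.689
vertex 1.425 -3.934 -4.086
vertex 0.101 -2.267 -3.825
endloop
endfacet
facet normal 0.154 0.949 0.273
outer loop
vertex 0.101 -2.267 -3.825
vertex 1.462 -2.916 -2.338
vertex 1.648 -2.557 -3.689
endloop
endfacet
facet normal 0.979 -0.183 0.086
outer loop
vertex 1.648 -2.557 -3.689
vertex 1.239 -4.293 -2.735
vertex 1.425 -3.934 -4.086
endloop
endfacet
facet normal 0.979 -0.183 0.086
outer loop
vertex 1.462 -2.916 -2.338
vertex 1.239 -4.293 -2.735
vertex 1.648 -2.557 -3.689
endloop
endfacet
facet normal 0.121 0.945 -0.303
outer loop
vertex -1.644 -2.294 2.512
vertex -2.573 -2.08 2.809
vertex -1.81 -1.974 3.444
endloop
endfacet
facet normal 0.742 0.663 -0.095
outer loop
vertex -1.644 -2.294 2.512
vertex -1.81 -1.974 3.444
vertex -1.165 -2.72 3.279
endloop
endfacet
facet normal 0.865 0.084 -0.494
outer loop
vertex -1.644 -2.294 2.512
vertex -1.165 -2.72 3.279
vertex -1.531 -3.286 2.542
endloop
endfacet
facet normal 0.320 0.008 -0.947
outer loop
vertex -1.644 -2.294 2.512
vertex -1.531 -3.286 2.542
vertex -2.401 -2.891 2.251
endloop
endfacet
facet normal -0.141 0.541 -0.829
outer loop
vertex -1.644 -2.294 2.512
vertex -2.401 -2.891 2.251
vertex -2.573 -2.08 2.809
endloop
endfacet
facet normal 0.674 0.453 0.584
outer loop
vertex -1.165 -2.72 3.279
vertex -1.81 -1.974 3.444
vertex -1.799 -2.769 4.049
endloop
endfacet
facet normal -0.333 0.910 0.248
outer loop
vertex -1.81 -1.974 3.444
vertex -2.573 -2.08 2.809
vertex -2.669 -2.374 3.758
endloop
endfacet
facet normal -0.754 0.256 -0.605
outer loop
vertex -2.573 -2.08 2.809
vertex -2.401 -2.891 2.251
vertex -3.035 -2.94 3.021
endloop
endfacet
facet normal -0.009 -0.606 -0.796
outer loop
vertex -2.401 -2.891 2.251
vertex -1.531 -3.286 2.542
vertex -2.39 -3.686 2.856
endloop
endfacet
facet normal 0.873 -0.484 -0.062
outer loop
vertex -1.531 -3.286 2.542
vertex -1.165 -2.72 3.279
vertex -1.627 -3.58 3.491
endloop
endfacet
facet normal -0.320 -0.008 0.947
outer loop
vertex -2.556 -3.366 3.788
vertex -1.799 -2.769 4.049
vertex -2.669 -2.374 3.758
endloop
endfacet
facet normal -0.865 -0.084 0.494
outer loop
vertex -2.556 -3.366 3.788
vertex -2.669 -2.374 3.758
vertex -3.035 -2.94 3.021
endloop
endfacet
facet normal -0.742 -0.663 0.095
outer loop
vertex -2.556 -3.366 3.788
vertex -3.035 -2.94 3.021
vertex -2.39 -3.686 2.856
endloop
endfacet
facet normal -0.121 -0.945 0.303
outer loop
vertex -2.556 -3.366 3.788
vertex -2.39 -3.686 2.856
vertex -1.627 -3.58 3.491
endloop
endfacet
facet normal 0.141 -0.541 0.829
outer loop
vertex -2.556 -3.366 3.788
vertex -1.627 -3.58 3.491
vertex -1.799 -2.769 4.049
endloop
endfacet
facet normal 0.009 0.606 0.796
outer loop
vertex -2.669 -2.374 3.758
vertex -1.799 -2.769 4.049
vertex -1.81 -1.974 3.444
endloop
endfacet
facet normal -0.873 0.484 0.062
outer loop
vertex -3.035 -2.94 3.021
vertex -2.669 -2.374 3.758
vertex -2.573 -2.08 2.809
endloop
endfacet
facet normal -0.674 -0.453 -0.584
outer loop
vertex -2.39 -3.686 2.856
vertex -3.035 -2.94 3.021
vertex -2.401 -2.891 2.251
endloop
endfacet
facet normal 0.333 -0.910 -0.248
outer loop
vertex -1.627 -3.58 3.491
vertex -2.39 -3.686 2.856
vertex -1.531 -3.286 2.542
endloop
endfacet
facet normal 0.754 -0.256 0.605
outer loop
vertex -1.799 -2.769 4.049
vertex -1.627 -3.58 3.491
vertex -1.165 -2.72 3.279
endloop
endfacet

endsolid


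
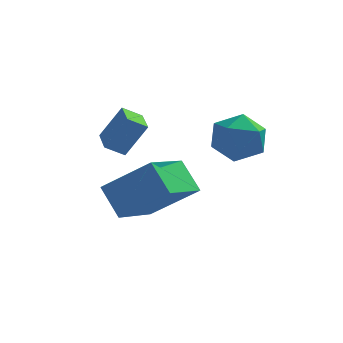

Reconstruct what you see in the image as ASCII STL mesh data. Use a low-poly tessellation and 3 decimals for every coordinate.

solid 
facet normal -0.803 -0.283 0.525
outer loop
vertex -2.896 -0.587 1.118
vertex -3.285 0.537 1.13
vertex -3.624 -0.827 -0.125
endloop
endfacet
facet normal 0.328 -0.945 -0.010
outer loop
vertex -2.975 -0.597 -0.55
vertex -2.896 -0.587 1.118
vertex -3.624 -0.827 -0.125
endloop
endfacet
facet normal -0.802 -0.284 0.525
outer loop
vertex -3.624 -0.827 -0.125
vertex -3.285 0.537 1.13
vertex -4.014 0.298 -0.112
endloop
endfacet
facet normal -0.499 -0.163 -0.851
outer loop
vertex -4.014 0.298 -0.112
vertex -2.975 -0.597 -0.55
vertex -3.624 -0.827 -0.125
endloop
endfacet
facet normal 0.499 0.164 0.851
outer loop
vertex -2.896 -0.587 1.118
vertex -2.636 0.767 0.705
vertex -3.285 0.537 1.13
endloop
endfacet
facet normal 0.327 -0.945 -0.010
outer loop
vertex -2.246 -0.358 0.692
vertex -2.896 -0.587 1.118
vertex -2.975 -0.597 -0.55
endloop
endfacet
facet normal 0.500 0.163 0.851
outer loop
vertex -2.246 -0.358 0.692
vertex -2.636 0.767 0.705
vertex -2.896 -0.587 1.118
endloop
endfacet
facet normal -0.328 0.945 0.011
outer loop
vertex -3.285 0.537 1.13
vertex -2.636 0.767 0.705
vertex -4.014 0.298 -0.112
endloop
endfacet
facet normal -0.500 -0.164 -0.851
outer loop
vertex -3.364 0.527 -0.538
vertex -2.975 -0.597 -0.55
vertex -4.014 0.298 -0.112
endloop
endfacet
facet normal -0.327 0.945 0.009
outer loop
vertex -4.014 0.298 -0.112
vertex -2.636 0.767 0.705
vertex -3.364 0.527 -0.538
endloop
endfacet
facet normal 0.802 0.283 -0.525
outer loop
vertex -3.364 0.527 -0.538
vertex -2.246 -0.358 0.692
vertex -2.975 -0.597 -0.55
endloop
endfacet
facet normal 0.802 0.284 -0.525
outer loop
vertex -2.636 0.767 0.705
vertex -2.246 -0.358 0.692
vertex -3.364 0.527 -0.538
endloop
endfacet
facet normal -0.992 0.063 -0.105
outer loop
vertex -0.117 1.14 -0.606
vertex -0.217 0.112 -0.279
vertex -0.243 0.916 0.446
endloop
endfacet
facet normal -0.712 0.699 0.063
outer loop
vertex -0.117 1.14 -0.606
vertex -0.243 0.916 0.446
vertex 0.469 1.67 0.135
endloop
endfacet
facet normal -0.233 0.869 -0.437
outer loop
vertex -0.117 1.14 -0.606
vertex 0.469 1.67 0.135
vertex 0.934 1.333 -0.783
endloop
endfacet
facet normal -0.216 0.339 -0.916
outer loop
vertex -0.117 1.14 -0.606
vertex 0.934 1.333 -0.783
vertex 0.51 0.37 -1.039
endloop
endfacet
facet normal -0.686 -0.159 -0.710
outer loop
vertex -0.117 1.14 -0.606
vertex 0.51 0.37 -1.039
vertex -0.217 0.112 -0.279
endloop
endfacet
facet normal -0.368 0.630 0.684
outer loop
vertex 0.469 1.67 0.135
vertex -0.243 0.916 0.446
vertex 0.73 0.97 0.919
endloop
endfacet
facet normal -0.820 -0.397 0.411
outer loop
vertex -0.243 0.916 0.446
vertex -0.217 0.112 -0.279
vertex 0.306 0.007 0.663
endloop
endfacet
facet normal -0.325 -0.757 -0.567
outer loop
vertex -0.217 0.112 -0.279
vertex 0.51 0.37 -1.039
vertex 0.771 -0.33 -0.255
endloop
endfacet
facet normal 0.435 0.048 -0.899
outer loop
vertex 0.51 0.37 -1.039
vertex 0.934 1.333 -0.783
vertex 1.483 0.424 -0.566
endloop
endfacet
facet normal 0.408 0.904 -0.126
outer loop
vertex 0.934 1.333 -0.783
vertex 0.469 1.67 0.135
vertex 1.457 1.228 0.159
endloop
endfacet
facet normal 0.216 -0.339 0.916
outer loop
vertex 1.357 0.2 0.486
vertex 0.73 0.97 0.919
vertex 0.306 0.007 0.663
endloop
endfacet
facet normal 0.233 -0.869 0.437
outer loop
vertex 1.357 0.2 0.486
vertex 0.306 0.007 0.663
vertex 0.771 -0.33 -0.255
endloop
endfacet
facet normal 0.712 -0.699 -0.063
outer loop
vertex 1.357 0.2 0.486
vertex 0.771 -0.33 -0.255
vertex 1.483 0.424 -0.566
endloop
endfacet
facet normal 0.992 -0.063 0.105
outer loop
vertex 1.357 0.2 0.486
vertex 1.483 0.424 -0.566
vertex 1.457 1.228 0.159
endloop
endfacet
facet normal 0.686 0.159 0.710
outer loop
vertex 1.357 0.2 0.486
vertex 1.457 1.228 0.159
vertex 0.73 0.97 0.919
endloop
endfacet
facet normal -0.435 -0.048 0.899
outer loop
vertex 0.306 0.007 0.663
vertex 0.73 0.97 0.919
vertex -0.243 0.916 0.446
endloop
endfacet
facet normal -0.408 -0.904 0.126
outer loop
vertex 0.771 -0.33 -0.255
vertex 0.306 0.007 0.663
vertex -0.217 0.112 -0.279
endloop
endfacet
facet normal 0.368 -0.630 -0.684
outer loop
vertex 1.483 0.424 -0.566
vertex 0.771 -0.33 -0.255
vertex 0.51 0.37 -1.039
endloop
endfacet
facet normal 0.820 0.397 -0.411
outer loop
vertex 1.457 1.228 0.159
vertex 1.483 0.424 -0.566
vertex 0.934 1.333 -0.783
endloop
endfacet
facet normal 0.325 0.757 0.567
outer loop
vertex 0.73 0.97 0.919
vertex 1.457 1.228 0.159
vertex 0.469 1.67 0.135
endloop
endfacet
facet normal -0.513 0.487 0.707
outer loop
vertex -1.807 -2.372 0.038
vertex -1.094 -0.595 -0.668
vertex -3.484 -2.223 -1.283
endloop
endfacet
facet normal -0.350 -0.870 0.346
outer loop
vertex -2.766 -2.905 -2.272
vertex -1.807 -2.372 0.038
vertex -3.484 -2.223 -1.283
endloop
endfacet
facet normal -0.513 0.486 0.707
outer loop
vertex -3.484 -2.223 -1.283
vertex -1.094 -0.595 -0.668
vertex -2.772 -0.447 -1.988
endloop
endfacet
facet normal -0.784 0.069 -0.617
outer loop
vertex -2.772 -0.447 -1.988
vertex -2.766 -2.905 -2.272
vertex -3.484 -2.223 -1.283
endloop
endfacet
facet normal 0.784 -0.069 0.617
outer loop
vertex -1.807 -2.372 0.038
vertex -0.376 -1.277 -1.657
vertex -1.094 -0.595 -0.668
endloop
endfacet
facet normal -0.349 -0.871 0.346
outer loop
vertex -1.088 -3.053 -0.952
vertex -1.807 -2.372 0.038
vertex -2.766 -2.905 -2.272
endloop
endfacet
facet normal 0.784 -0.069 0.617
outer loop
vertex -1.088 -3.053 -0.952
vertex -0.376 -1.277 -1.657
vertex -1.807 -2.372 0.038
endloop
endfacet
facet normal 0.349 0.870 -0.347
outer loop
vertex -1.094 -0.595 -0.668
vertex -0.376 -1.277 -1.657
vertex -2.772 -0.447 -1.988
endloop
endfacet
facet normal -0.784 0.069 -0.617
outer loop
vertex -2.053 -1.128 -2.978
vertex -2.766 -2.905 -2.272
vertex -2.772 -0.447 -1.988
endloop
endfacet
facet normal 0.349 0.871 -0.345
outer loop
vertex -2.772 -0.447 -1.988
vertex -0.376 -1.277 -1.657
vertex -2.053 -1.128 -2.978
endloop
endfacet
facet normal 0.513 -0.487 -0.707
outer loop
vertex -2.053 -1.128 -2.978
vertex -1.088 -3.053 -0.952
vertex -2.766 -2.905 -2.272
endloop
endfacet
facet normal 0.514 -0.486 -0.707
outer loop
vertex -0.376 -1.277 -1.657
vertex -1.088 -3.053 -0.952
vertex -2.053 -1.128 -2.978
endloop
endfacet

endsolid


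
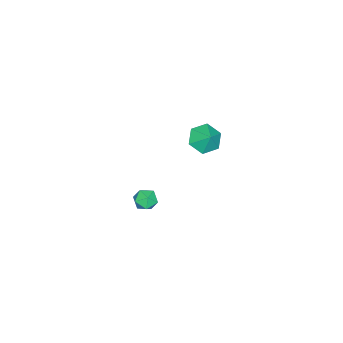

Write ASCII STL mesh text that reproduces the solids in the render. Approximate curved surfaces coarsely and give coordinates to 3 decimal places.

solid 
facet normal -0.433 -0.547 -0.716
outer loop
vertex -3.051 -0.066 0.601
vertex -3.809 -0.29 1.23
vertex -3.868 0.528 0.641
endloop
endfacet
facet normal 0.584 0.808 -0.081
outer loop
vertex -3.051 -0.066 0.601
vertex -3.868 0.528 0.641
vertex -3.351 0.29 1.99
endloop
endfacet
facet normal -0.432 -0.547 -0.717
outer loop
vertex -3.868 0.528 0.641
vertex -3.809 -0.29 1.23
vertex -4.625 0.303 1.269
endloop
endfacet
facet normal -0.111 0.971 0.214
outer loop
vertex -3.868 0.528 0.641
vertex -4.625 0.303 1.269
vertex -3.351 0.29 1.99
endloop
endfacet
facet normal -0.432 -0.548 -0.717
outer loop
vertex -4.625 0.303 1.269
vertex -3.809 -0.29 1.23
vertex -4.567 -0.515 1.859
endloop
endfacet
facet normal -0.419 0.511 0.750
outer loop
vertex -4.625 0.303 1.269
vertex -4.567 -0.515 1.859
vertex -3.351 0.29 1.99
endloop
endfacet
facet normal -0.432 -0.548 -0.717
outer loop
vertex -4.567 -0.515 1.859
vertex -3.809 -0.29 1.23
vertex -3.751 -1.108 1.82
endloop
endfacet
facet normal -0.033 -0.111 0.993
outer loop
vertex -4.567 -0.515 1.859
vertex -3.751 -1.108 1.82
vertex -3.351 0.29 1.99
endloop
endfacet
facet normal -0.433 -0.547 -0.716
outer loop
vertex -3.751 -1.108 1.82
vertex -3.809 -0.29 1.23
vertex -2.993 -0.884 1.191
endloop
endfacet
facet normal 0.661 -0.274 0.699
outer loop
vertex -3.751 -1.108 1.82
vertex -2.993 -0.884 1.191
vertex -3.351 0.29 1.99
endloop
endfacet
facet normal -0.433 -0.547 -0.716
outer loop
vertex -2.993 -0.884 1.191
vertex -3.809 -0.29 1.23
vertex -3.051 -0.066 0.601
endloop
endfacet
facet normal 0.969 0.185 0.162
outer loop
vertex -2.993 -0.884 1.191
vertex -3.051 -0.066 0.601
vertex -3.351 0.29 1.99
endloop
endfacet
facet normal -0.632 0.755 0.175
outer loop
vertex 3.161 0.168 2.296
vertex 3.319 0.134 3.015
vertex 3.715 0.568 2.571
endloop
endfacet
facet normal -0.346 0.808 -0.477
outer loop
vertex 3.161 0.168 2.296
vertex 3.715 0.568 2.571
vertex 3.795 0.221 1.926
endloop
endfacet
facet normal -0.506 0.211 -0.837
outer loop
vertex 3.161 0.168 2.296
vertex 3.795 0.221 1.926
vertex 3.449 -0.427 1.972
endloop
endfacet
facet normal -0.890 -0.209 -0.406
outer loop
vertex 3.161 0.168 2.296
vertex 3.449 -0.427 1.972
vertex 3.155 -0.481 2.644
endloop
endfacet
facet normal -0.968 0.126 0.219
outer loop
vertex 3.161 0.168 2.296
vertex 3.155 -0.481 2.644
vertex 3.319 0.134 3.015
endloop
endfacet
facet normal 0.362 0.839 -0.406
outer loop
vertex 3.795 0.221 1.926
vertex 3.715 0.568 2.571
vertex 4.345 0.221 2.416
endloop
endfacet
facet normal -0.099 0.754 0.649
outer loop
vertex 3.715 0.568 2.571
vertex 3.319 0.134 3.015
vertex 4.051 0.167 3.088
endloop
endfacet
facet normal -0.642 -0.263 0.720
outer loop
vertex 3.319 0.134 3.015
vertex 3.155 -0.481 2.644
vertex 3.705 -0.481 3.134
endloop
endfacet
facet normal -0.515 -0.806 -0.290
outer loop
vertex 3.155 -0.481 2.644
vertex 3.449 -0.427 1.972
vertex 3.785 -0.828 2.489
endloop
endfacet
facet normal 0.104 -0.126 -0.987
outer loop
vertex 3.449 -0.427 1.972
vertex 3.795 0.221 1.926
vertex 4.181 -0.394 2.045
endloop
endfacet
facet normal 0.890 0.209 0.406
outer loop
vertex 4.339 -0.428 2.764
vertex 4.345 0.221 2.416
vertex 4.051 0.167 3.088
endloop
endfacet
facet normal 0.506 -0.211 0.837
outer loop
vertex 4.339 -0.428 2.764
vertex 4.051 0.167 3.088
vertex 3.705 -0.481 3.134
endloop
endfacet
facet normal 0.346 -0.808 0.477
outer loop
vertex 4.339 -0.428 2.764
vertex 3.705 -0.481 3.134
vertex 3.785 -0.828 2.489
endloop
endfacet
facet normal 0.632 -0.755 -0.175
outer loop
vertex 4.339 -0.428 2.764
vertex 3.785 -0.828 2.489
vertex 4.181 -0.394 2.045
endloop
endfacet
facet normal 0.968 -0.126 -0.219
outer loop
vertex 4.339 -0.428 2.764
vertex 4.181 -0.394 2.045
vertex 4.345 0.221 2.416
endloop
endfacet
facet normal 0.515 0.806 0.290
outer loop
vertex 4.051 0.167 3.088
vertex 4.345 0.221 2.416
vertex 3.715 0.568 2.571
endloop
endfacet
facet normal -0.104 0.126 0.987
outer loop
vertex 3.705 -0.481 3.134
vertex 4.051 0.167 3.088
vertex 3.319 0.134 3.015
endloop
endfacet
facet normal -0.362 -0.839 0.406
outer loop
vertex 3.785 -0.828 2.489
vertex 3.705 -0.481 3.134
vertex 3.155 -0.481 2.644
endloop
endfacet
facet normal 0.099 -0.754 -0.649
outer loop
vertex 4.181 -0.394 2.045
vertex 3.785 -0.828 2.489
vertex 3.449 -0.427 1.972
endloop
endfacet
facet normal 0.642 0.263 -0.720
outer loop
vertex 4.345 0.221 2.416
vertex 4.181 -0.394 2.045
vertex 3.795 0.221 1.926
endloop
endfacet

endsolid


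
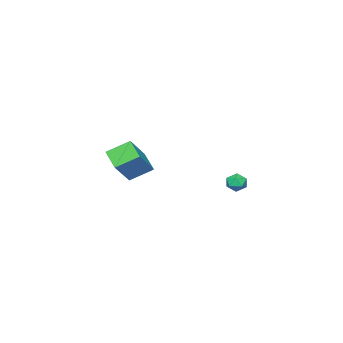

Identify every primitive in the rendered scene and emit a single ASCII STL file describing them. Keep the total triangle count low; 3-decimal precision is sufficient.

solid 
facet normal 0.261 0.831 0.491
outer loop
vertex -2.585 2.377 -3.905
vertex -3.107 2.304 -3.503
vertex -2.526 2.028 -3.345
endloop
endfacet
facet normal 0.835 0.502 0.225
outer loop
vertex -2.585 2.377 -3.905
vertex -2.526 2.028 -3.345
vertex -2.244 1.809 -3.904
endloop
endfacet
facet normal 0.751 0.450 -0.483
outer loop
vertex -2.585 2.377 -3.905
vertex -2.244 1.809 -3.904
vertex -2.652 1.95 -4.407
endloop
endfacet
facet normal 0.124 0.748 -0.652
outer loop
vertex -2.585 2.377 -3.905
vertex -2.652 1.95 -4.407
vertex -3.185 2.255 -4.159
endloop
endfacet
facet normal -0.178 0.983 -0.052
outer loop
vertex -2.585 2.377 -3.905
vertex -3.185 2.255 -4.159
vertex -3.107 2.304 -3.503
endloop
endfacet
facet normal 0.855 -0.158 0.493
outer loop
vertex -2.244 1.809 -3.904
vertex -2.526 2.028 -3.345
vertex -2.555 1.385 -3.501
endloop
endfacet
facet normal -0.074 0.374 0.924
outer loop
vertex -2.526 2.028 -3.345
vertex -3.107 2.304 -3.503
vertex -3.088 1.69 -3.253
endloop
endfacet
facet normal -0.784 0.619 0.047
outer loop
vertex -3.107 2.304 -3.503
vertex -3.185 2.255 -4.159
vertex -3.496 1.831 -3.756
endloop
endfacet
facet normal -0.295 0.238 -0.926
outer loop
vertex -3.185 2.255 -4.159
vertex -2.652 1.95 -4.407
vertex -3.214 1.612 -4.315
endloop
endfacet
facet normal 0.719 -0.243 -0.651
outer loop
vertex -2.652 1.95 -4.407
vertex -2.244 1.809 -3.904
vertex -2.633 1.336 -4.157
endloop
endfacet
facet normal -0.124 -0.748 0.652
outer loop
vertex -3.155 1.263 -3.755
vertex -2.555 1.385 -3.501
vertex -3.088 1.69 -3.253
endloop
endfacet
facet normal -0.751 -0.450 0.483
outer loop
vertex -3.155 1.263 -3.755
vertex -3.088 1.69 -3.253
vertex -3.496 1.831 -3.756
endloop
endfacet
facet normal -0.835 -0.502 -0.225
outer loop
vertex -3.155 1.263 -3.755
vertex -3.496 1.831 -3.756
vertex -3.214 1.612 -4.315
endloop
endfacet
facet normal -0.261 -0.831 -0.491
outer loop
vertex -3.155 1.263 -3.755
vertex -3.214 1.612 -4.315
vertex -2.633 1.336 -4.157
endloop
endfacet
facet normal 0.178 -0.983 0.052
outer loop
vertex -3.155 1.263 -3.755
vertex -2.633 1.336 -4.157
vertex -2.555 1.385 -3.501
endloop
endfacet
facet normal 0.295 -0.238 0.926
outer loop
vertex -3.088 1.69 -3.253
vertex -2.555 1.385 -3.501
vertex -2.526 2.028 -3.345
endloop
endfacet
facet normal -0.719 0.243 0.651
outer loop
vertex -3.496 1.831 -3.756
vertex -3.088 1.69 -3.253
vertex -3.107 2.304 -3.503
endloop
endfacet
facet normal -0.855 0.158 -0.493
outer loop
vertex -3.214 1.612 -4.315
vertex -3.496 1.831 -3.756
vertex -3.185 2.255 -4.159
endloop
endfacet
facet normal 0.074 -0.374 -0.924
outer loop
vertex -2.633 1.336 -4.157
vertex -3.214 1.612 -4.315
vertex -2.652 1.95 -4.407
endloop
endfacet
facet normal 0.784 -0.619 -0.047
outer loop
vertex -2.555 1.385 -3.501
vertex -2.633 1.336 -4.157
vertex -2.244 1.809 -3.904
endloop
endfacet
facet normal -0.580 0.641 0.503
outer loop
vertex 3.855 0.046 0.628
vertex 4.377 1.079 -0.087
vertex 2.462 -0.17 -0.704
endloop
endfacet
facet normal -0.384 -0.760 0.525
outer loop
vertex 3.303 -1.099 -1.433
vertex 3.855 0.046 0.628
vertex 2.462 -0.17 -0.704
endloop
endfacet
facet normal -0.580 0.640 0.503
outer loop
vertex 2.462 -0.17 -0.704
vertex 4.377 1.079 -0.087
vertex 2.983 0.863 -1.418
endloop
endfacet
facet normal -0.719 -0.112 -0.686
outer loop
vertex 2.983 0.863 -1.418
vertex 3.303 -1.099 -1.433
vertex 2.462 -0.17 -0.704
endloop
endfacet
facet normal 0.719 0.112 0.686
outer loop
vertex 3.855 0.046 0.628
vertex 5.218 0.15 -0.816
vertex 4.377 1.079 -0.087
endloop
endfacet
facet normal -0.383 -0.760 0.525
outer loop
vertex 4.697 -0.883 -0.102
vertex 3.855 0.046 0.628
vertex 3.303 -1.099 -1.433
endloop
endfacet
facet normal 0.719 0.112 0.686
outer loop
vertex 4.697 -0.883 -0.102
vertex 5.218 0.15 -0.816
vertex 3.855 0.046 0.628
endloop
endfacet
facet normal 0.384 0.760 -0.525
outer loop
vertex 4.377 1.079 -0.087
vertex 5.218 0.15 -0.816
vertex 2.983 0.863 -1.418
endloop
endfacet
facet normal -0.719 -0.112 -0.686
outer loop
vertex 3.825 -0.066 -2.148
vertex 3.303 -1.099 -1.433
vertex 2.983 0.863 -1.418
endloop
endfacet
facet normal 0.384 0.760 -0.525
outer loop
vertex 2.983 0.863 -1.418
vertex 5.218 0.15 -0.816
vertex 3.825 -0.066 -2.148
endloop
endfacet
facet normal 0.580 -0.641 -0.503
outer loop
vertex 3.825 -0.066 -2.148
vertex 4.697 -0.883 -0.102
vertex 3.303 -1.099 -1.433
endloop
endfacet
facet normal 0.580 -0.640 -0.503
outer loop
vertex 5.218 0.15 -0.816
vertex 4.697 -0.883 -0.102
vertex 3.825 -0.066 -2.148
endloop
endfacet

endsolid


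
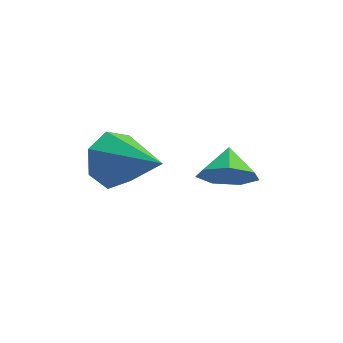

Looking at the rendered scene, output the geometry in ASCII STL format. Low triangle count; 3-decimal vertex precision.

solid 
facet normal -0.661 0.526 -0.535
outer loop
vertex 0.732 0.294 2.2
vertex 0.029 -0.197 2.586
vertex 0.42 0.602 2.888
endloop
endfacet
facet normal 0.841 0.520 0.148
outer loop
vertex 0.732 0.294 2.2
vertex 0.42 0.602 2.888
vertex 1.471 -1.343 3.754
endloop
endfacet
facet normal -0.661 0.526 -0.536
outer loop
vertex 0.42 0.602 2.888
vertex 0.029 -0.197 2.586
vertex -0.186 0.309 3.348
endloop
endfacet
facet normal 0.336 0.529 0.779
outer loop
vertex 0.42 0.602 2.888
vertex -0.186 0.309 3.348
vertex 1.471 -1.343 3.754
endloop
endfacet
facet normal -0.662 0.525 -0.535
outer loop
vertex -0.186 0.309 3.348
vertex 0.029 -0.197 2.586
vertex -0.63 -0.366 3.235
endloop
endfacet
facet normal -0.241 -0.004 0.970
outer loop
vertex -0.186 0.309 3.348
vertex -0.63 -0.366 3.235
vertex 1.471 -1.343 3.754
endloop
endfacet
facet normal -0.662 0.525 -0.535
outer loop
vertex -0.63 -0.366 3.235
vertex 0.029 -0.197 2.586
vertex -0.578 -0.914 2.633
endloop
endfacet
facet normal -0.457 -0.677 0.577
outer loop
vertex -0.63 -0.366 3.235
vertex -0.578 -0.914 2.633
vertex 1.471 -1.343 3.754
endloop
endfacet
facet normal -0.661 0.525 -0.536
outer loop
vertex -0.578 -0.914 2.633
vertex 0.029 -0.197 2.586
vertex -0.068 -0.922 1.996
endloop
endfacet
facet normal -0.148 -0.983 -0.106
outer loop
vertex -0.578 -0.914 2.633
vertex -0.068 -0.922 1.996
vertex 1.471 -1.343 3.754
endloop
endfacet
facet normal -0.662 0.525 -0.536
outer loop
vertex -0.068 -0.922 1.996
vertex 0.029 -0.197 2.586
vertex 0.514 -0.385 1.803
endloop
endfacet
facet normal 0.453 -0.692 -0.562
outer loop
vertex -0.068 -0.922 1.996
vertex 0.514 -0.385 1.803
vertex 1.471 -1.343 3.754
endloop
endfacet
facet normal -0.661 0.525 -0.536
outer loop
vertex 0.514 -0.385 1.803
vertex 0.029 -0.197 2.586
vertex 0.732 0.294 2.2
endloop
endfacet
facet normal 0.893 -0.024 -0.450
outer loop
vertex 0.514 -0.385 1.803
vertex 0.732 0.294 2.2
vertex 1.471 -1.343 3.754
endloop
endfacet
facet normal -0.008 -0.914 -0.406
outer loop
vertex 3.548 1.767 -0.661
vertex 3.176 1.415 0.139
vertex 2.724 1.758 -0.624
endloop
endfacet
facet normal -0.030 0.894 -0.447
outer loop
vertex 3.548 1.767 -0.661
vertex 2.724 1.758 -0.624
vertex 3.184 2.365 0.561
endloop
endfacet
facet normal -0.008 -0.914 -0.406
outer loop
vertex 2.724 1.758 -0.624
vertex 3.176 1.415 0.139
vertex 2.241 1.49 -0.012
endloop
endfacet
facet normal -0.621 0.769 -0.153
outer loop
vertex 2.724 1.758 -0.624
vertex 2.241 1.49 -0.012
vertex 3.184 2.365 0.561
endloop
endfacet
facet normal -0.008 -0.914 -0.406
outer loop
vertex 2.241 1.49 -0.012
vertex 3.176 1.415 0.139
vertex 2.461 1.166 0.713
endloop
endfacet
facet normal -0.739 0.502 0.449
outer loop
vertex 2.241 1.49 -0.012
vertex 2.461 1.166 0.713
vertex 3.184 2.365 0.561
endloop
endfacet
facet normal -0.008 -0.914 -0.406
outer loop
vertex 2.461 1.166 0.713
vertex 3.176 1.415 0.139
vertex 3.22 1.029 1.006
endloop
endfacet
facet normal -0.297 0.294 0.908
outer loop
vertex 2.461 1.166 0.713
vertex 3.22 1.029 1.006
vertex 3.184 2.365 0.561
endloop
endfacet
facet normal -0.008 -0.914 -0.406
outer loop
vertex 3.22 1.029 1.006
vertex 3.176 1.415 0.139
vertex 3.945 1.183 0.645
endloop
endfacet
facet normal 0.373 0.302 0.877
outer loop
vertex 3.22 1.029 1.006
vertex 3.945 1.183 0.645
vertex 3.184 2.365 0.561
endloop
endfacet
facet normal -0.008 -0.914 -0.406
outer loop
vertex 3.945 1.183 0.645
vertex 3.176 1.415 0.139
vertex 4.091 1.511 -0.096
endloop
endfacet
facet normal 0.765 0.520 0.381
outer loop
vertex 3.945 1.183 0.645
vertex 4.091 1.511 -0.096
vertex 3.184 2.365 0.561
endloop
endfacet
facet normal -0.008 -0.914 -0.406
outer loop
vertex 4.091 1.511 -0.096
vertex 3.176 1.415 0.139
vertex 3.548 1.767 -0.661
endloop
endfacet
facet normal 0.586 0.783 -0.209
outer loop
vertex 4.091 1.511 -0.096
vertex 3.548 1.767 -0.661
vertex 3.184 2.365 0.561
endloop
endfacet

endsolid


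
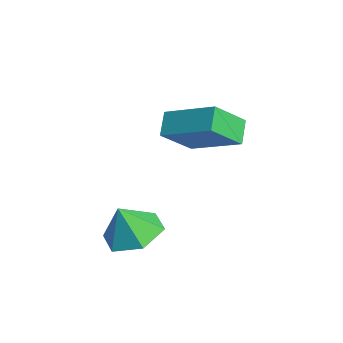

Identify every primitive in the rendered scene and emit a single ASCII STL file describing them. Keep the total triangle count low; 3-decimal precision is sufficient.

solid 
facet normal 0.013 0.377 -0.926
outer loop
vertex 1.733 -2.634 -3.18
vertex 1.209 -1.757 -2.83
vertex 2.288 -1.779 -2.824
endloop
endfacet
facet normal 0.696 -0.610 0.379
outer loop
vertex 1.733 -2.634 -3.18
vertex 2.288 -1.779 -2.824
vertex 1.191 -2.263 -1.59
endloop
endfacet
facet normal 0.013 0.377 -0.926
outer loop
vertex 2.288 -1.779 -2.824
vertex 1.209 -1.757 -2.83
vertex 1.764 -0.902 -2.474
endloop
endfacet
facet normal 0.709 0.149 0.689
outer loop
vertex 2.288 -1.779 -2.824
vertex 1.764 -0.902 -2.474
vertex 1.191 -2.263 -1.59
endloop
endfacet
facet normal 0.013 0.377 -0.926
outer loop
vertex 1.764 -0.902 -2.474
vertex 1.209 -1.757 -2.83
vertex 0.684 -0.88 -2.48
endloop
endfacet
facet normal 0.006 0.543 0.840
outer loop
vertex 1.764 -0.902 -2.474
vertex 0.684 -0.88 -2.48
vertex 1.191 -2.263 -1.59
endloop
endfacet
facet normal 0.013 0.377 -0.926
outer loop
vertex 0.684 -0.88 -2.48
vertex 1.209 -1.757 -2.83
vertex 0.129 -1.735 -2.836
endloop
endfacet
facet normal -0.711 0.178 0.681
outer loop
vertex 0.684 -0.88 -2.48
vertex 0.129 -1.735 -2.836
vertex 1.191 -2.263 -1.59
endloop
endfacet
facet normal 0.013 0.377 -0.926
outer loop
vertex 0.129 -1.735 -2.836
vertex 1.209 -1.757 -2.83
vertex 0.653 -2.612 -3.186
endloop
endfacet
facet normal -0.724 -0.581 0.371
outer loop
vertex 0.129 -1.735 -2.836
vertex 0.653 -2.612 -3.186
vertex 1.191 -2.263 -1.59
endloop
endfacet
facet normal 0.013 0.377 -0.926
outer loop
vertex 0.653 -2.612 -3.186
vertex 1.209 -1.757 -2.83
vertex 1.733 -2.634 -3.18
endloop
endfacet
facet normal -0.021 -0.975 0.220
outer loop
vertex 0.653 -2.612 -3.186
vertex 1.733 -2.634 -3.18
vertex 1.191 -2.263 -1.59
endloop
endfacet
facet normal -0.694 0.367 0.619
outer loop
vertex -0.639 1.567 1.282
vertex -0.998 2.762 0.171
vertex -2.09 0.313 0.401
endloop
endfacet
facet normal 0.215 -0.715 0.665
outer loop
vertex -1.382 -0.062 -0.231
vertex -0.639 1.567 1.282
vertex -2.09 0.313 0.401
endloop
endfacet
facet normal -0.694 0.368 0.619
outer loop
vertex -2.09 0.313 0.401
vertex -0.998 2.762 0.171
vertex -2.448 1.508 -0.71
endloop
endfacet
facet normal -0.687 -0.594 -0.418
outer loop
vertex -2.448 1.508 -0.71
vertex -1.382 -0.062 -0.231
vertex -2.09 0.313 0.401
endloop
endfacet
facet normal 0.687 0.594 0.417
outer loop
vertex -0.639 1.567 1.282
vertex -0.29 2.387 -0.461
vertex -0.998 2.762 0.171
endloop
endfacet
facet normal 0.215 -0.715 0.665
outer loop
vertex 0.068 1.192 0.65
vertex -0.639 1.567 1.282
vertex -1.382 -0.062 -0.231
endloop
endfacet
facet normal 0.688 0.594 0.417
outer loop
vertex 0.068 1.192 0.65
vertex -0.29 2.387 -0.461
vertex -0.639 1.567 1.282
endloop
endfacet
facet normal -0.215 0.715 -0.665
outer loop
vertex -0.998 2.762 0.171
vertex -0.29 2.387 -0.461
vertex -2.448 1.508 -0.71
endloop
endfacet
facet normal -0.688 -0.594 -0.417
outer loop
vertex -1.741 1.133 -1.342
vertex -1.382 -0.062 -0.231
vertex -2.448 1.508 -0.71
endloop
endfacet
facet normal -0.215 0.716 -0.665
outer loop
vertex -2.448 1.508 -0.71
vertex -0.29 2.387 -0.461
vertex -1.741 1.133 -1.342
endloop
endfacet
facet normal 0.694 -0.367 -0.619
outer loop
vertex -1.741 1.133 -1.342
vertex 0.068 1.192 0.65
vertex -1.382 -0.062 -0.231
endloop
endfacet
facet normal 0.694 -0.368 -0.619
outer loop
vertex -0.29 2.387 -0.461
vertex 0.068 1.192 0.65
vertex -1.741 1.133 -1.342
endloop
endfacet

endsolid


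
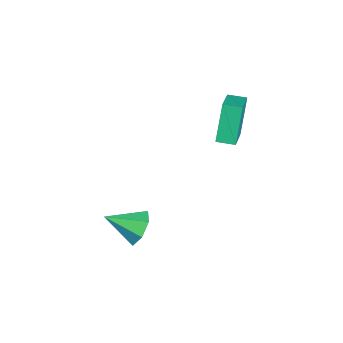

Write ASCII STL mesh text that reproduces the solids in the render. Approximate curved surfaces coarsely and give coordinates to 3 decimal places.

solid 
facet normal -0.895 0.120 -0.429
outer loop
vertex -2.804 1.448 2.395
vertex -2.66 2.293 2.33
vertex -1.983 1.17 0.604
endloop
endfacet
facet normal -0.167 -0.983 0.076
outer loop
vertex -0.3 0.947 1.41
vertex -2.804 1.448 2.395
vertex -1.983 1.17 0.604
endloop
endfacet
facet normal -0.896 0.118 -0.428
outer loop
vertex -1.983 1.17 0.604
vertex -2.66 2.293 2.33
vertex -1.84 2.016 0.539
endloop
endfacet
facet normal 0.413 -0.139 -0.900
outer loop
vertex -1.84 2.016 0.539
vertex -0.3 0.947 1.41
vertex -1.983 1.17 0.604
endloop
endfacet
facet normal -0.413 0.140 0.900
outer loop
vertex -2.804 1.448 2.395
vertex -0.977 2.07 3.136
vertex -2.66 2.293 2.33
endloop
endfacet
facet normal -0.167 -0.983 0.076
outer loop
vertex -1.12 1.224 3.201
vertex -2.804 1.448 2.395
vertex -0.3 0.947 1.41
endloop
endfacet
facet normal -0.412 0.139 0.900
outer loop
vertex -1.12 1.224 3.201
vertex -0.977 2.07 3.136
vertex -2.804 1.448 2.395
endloop
endfacet
facet normal 0.167 0.983 -0.076
outer loop
vertex -2.66 2.293 2.33
vertex -0.977 2.07 3.136
vertex -1.84 2.016 0.539
endloop
endfacet
facet normal 0.412 -0.140 -0.900
outer loop
vertex -0.156 1.792 1.345
vertex -0.3 0.947 1.41
vertex -1.84 2.016 0.539
endloop
endfacet
facet normal 0.167 0.983 -0.076
outer loop
vertex -1.84 2.016 0.539
vertex -0.977 2.07 3.136
vertex -0.156 1.792 1.345
endloop
endfacet
facet normal 0.896 -0.120 0.429
outer loop
vertex -0.156 1.792 1.345
vertex -1.12 1.224 3.201
vertex -0.3 0.947 1.41
endloop
endfacet
facet normal 0.896 -0.118 0.429
outer loop
vertex -0.977 2.07 3.136
vertex -1.12 1.224 3.201
vertex -0.156 1.792 1.345
endloop
endfacet
facet normal -0.029 0.873 -0.487
outer loop
vertex 2.168 -2.089 -2.839
vertex 1.276 -2.255 -3.084
vertex 1.602 -1.818 -2.319
endloop
endfacet
facet normal 0.654 -0.079 0.753
outer loop
vertex 2.168 -2.089 -2.839
vertex 1.602 -1.818 -2.319
vertex 1.324 -3.705 -2.276
endloop
endfacet
facet normal -0.029 0.873 -0.487
outer loop
vertex 1.602 -1.818 -2.319
vertex 1.276 -2.255 -3.084
vertex 0.79 -1.876 -2.375
endloop
endfacet
facet normal -0.071 0.033 0.997
outer loop
vertex 1.602 -1.818 -2.319
vertex 0.79 -1.876 -2.375
vertex 1.324 -3.705 -2.276
endloop
endfacet
facet normal -0.029 0.873 -0.487
outer loop
vertex 0.79 -1.876 -2.375
vertex 1.276 -2.255 -3.084
vertex 0.345 -2.22 -2.965
endloop
endfacet
facet normal -0.733 -0.178 0.657
outer loop
vertex 0.79 -1.876 -2.375
vertex 0.345 -2.22 -2.965
vertex 1.324 -3.705 -2.276
endloop
endfacet
facet normal -0.029 0.873 -0.487
outer loop
vertex 0.345 -2.22 -2.965
vertex 1.276 -2.255 -3.084
vertex 0.601 -2.591 -3.645
endloop
endfacet
facet normal -0.832 -0.554 -0.011
outer loop
vertex 0.345 -2.22 -2.965
vertex 0.601 -2.591 -3.645
vertex 1.324 -3.705 -2.276
endloop
endfacet
facet normal -0.030 0.873 -0.487
outer loop
vertex 0.601 -2.591 -3.645
vertex 1.276 -2.255 -3.084
vertex 1.365 -2.709 -3.903
endloop
endfacet
facet normal -0.296 -0.811 -0.504
outer loop
vertex 0.601 -2.591 -3.645
vertex 1.365 -2.709 -3.903
vertex 1.324 -3.705 -2.276
endloop
endfacet
facet normal -0.028 0.873 -0.487
outer loop
vertex 1.365 -2.709 -3.903
vertex 1.276 -2.255 -3.084
vertex 2.063 -2.486 -3.544
endloop
endfacet
facet normal 0.474 -0.756 -0.451
outer loop
vertex 1.365 -2.709 -3.903
vertex 2.063 -2.486 -3.544
vertex 1.324 -3.705 -2.276
endloop
endfacet
facet normal -0.029 0.873 -0.487
outer loop
vertex 2.063 -2.486 -3.544
vertex 1.276 -2.255 -3.084
vertex 2.168 -2.089 -2.839
endloop
endfacet
facet normal 0.896 -0.430 0.109
outer loop
vertex 2.063 -2.486 -3.544
vertex 2.168 -2.089 -2.839
vertex 1.324 -3.705 -2.276
endloop
endfacet

endsolid
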